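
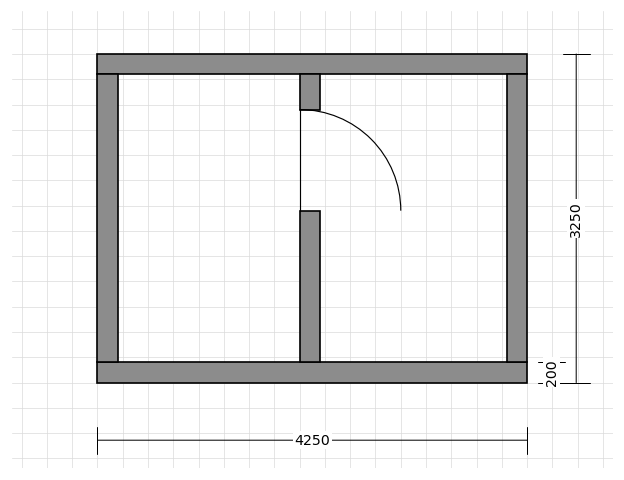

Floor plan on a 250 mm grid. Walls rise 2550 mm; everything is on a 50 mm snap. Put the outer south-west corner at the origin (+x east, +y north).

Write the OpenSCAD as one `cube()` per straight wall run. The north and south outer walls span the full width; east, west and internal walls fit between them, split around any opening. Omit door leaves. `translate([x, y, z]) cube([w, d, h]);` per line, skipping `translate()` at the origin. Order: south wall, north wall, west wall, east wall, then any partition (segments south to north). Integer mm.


cube([4250, 200, 2550]);
translate([0, 3050, 0]) cube([4250, 200, 2550]);
translate([0, 200, 0]) cube([200, 2850, 2550]);
translate([4050, 200, 0]) cube([200, 2850, 2550]);
translate([2000, 200, 0]) cube([200, 1500, 2550]);
translate([2000, 2700, 0]) cube([200, 350, 2550]);


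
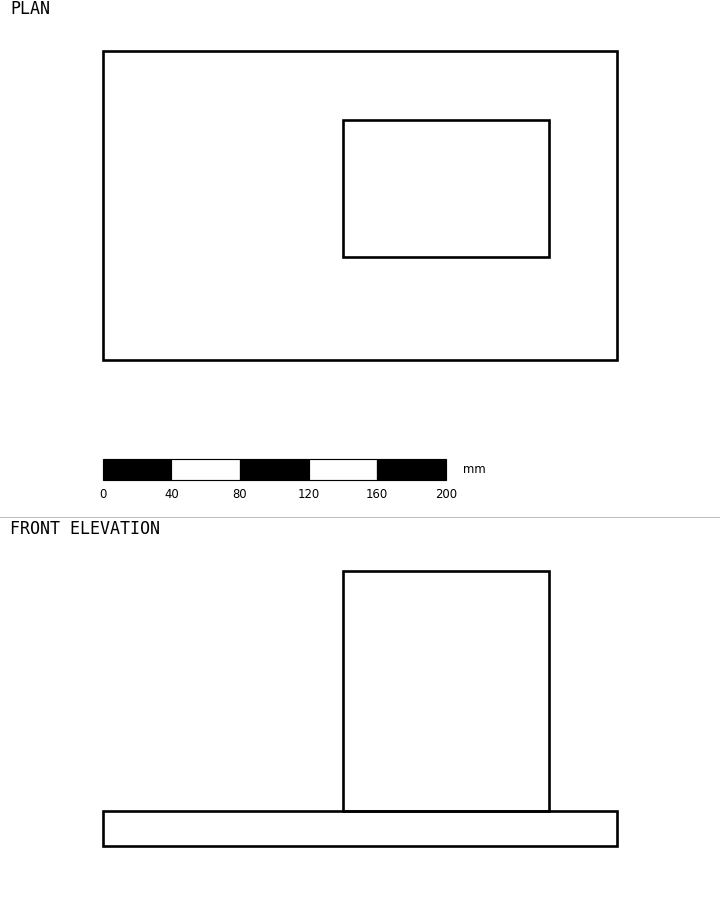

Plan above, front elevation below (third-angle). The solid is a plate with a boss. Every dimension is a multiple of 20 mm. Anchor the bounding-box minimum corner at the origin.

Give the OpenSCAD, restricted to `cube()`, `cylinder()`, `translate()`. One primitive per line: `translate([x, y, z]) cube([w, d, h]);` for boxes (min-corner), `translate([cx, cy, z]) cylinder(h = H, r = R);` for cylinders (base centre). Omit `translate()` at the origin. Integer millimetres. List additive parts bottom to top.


cube([300, 180, 20]);
translate([140, 60, 20]) cube([120, 80, 140]);


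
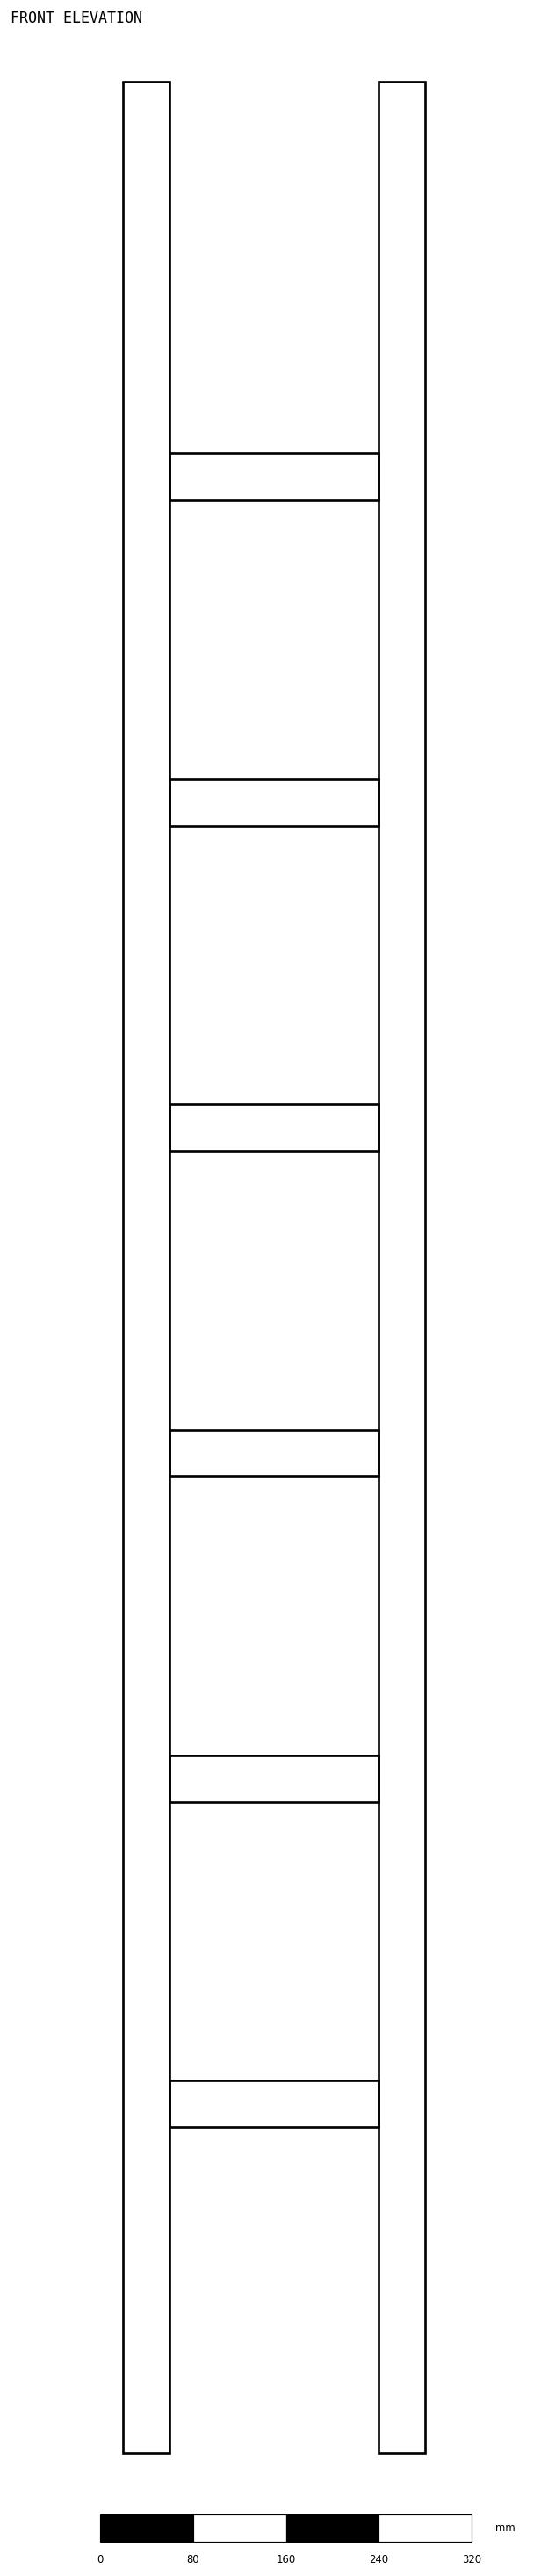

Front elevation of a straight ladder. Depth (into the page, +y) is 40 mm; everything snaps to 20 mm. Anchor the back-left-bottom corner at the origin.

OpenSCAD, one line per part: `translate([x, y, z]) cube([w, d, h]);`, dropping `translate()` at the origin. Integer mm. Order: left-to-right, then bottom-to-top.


cube([40, 40, 2040]);
translate([40, 0, 280]) cube([180, 40, 40]);
translate([40, 0, 560]) cube([180, 40, 40]);
translate([40, 0, 840]) cube([180, 40, 40]);
translate([40, 0, 1120]) cube([180, 40, 40]);
translate([40, 0, 1400]) cube([180, 40, 40]);
translate([40, 0, 1680]) cube([180, 40, 40]);
translate([220, 0, 0]) cube([40, 40, 2040]);


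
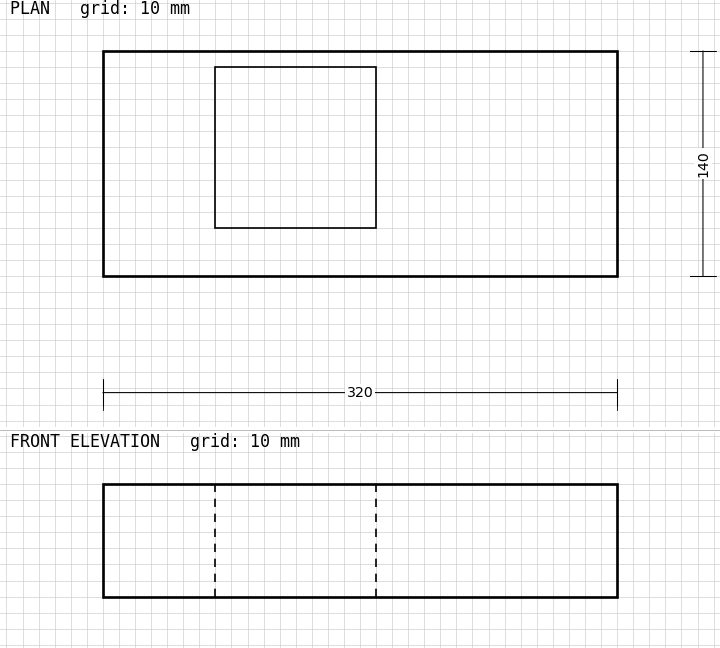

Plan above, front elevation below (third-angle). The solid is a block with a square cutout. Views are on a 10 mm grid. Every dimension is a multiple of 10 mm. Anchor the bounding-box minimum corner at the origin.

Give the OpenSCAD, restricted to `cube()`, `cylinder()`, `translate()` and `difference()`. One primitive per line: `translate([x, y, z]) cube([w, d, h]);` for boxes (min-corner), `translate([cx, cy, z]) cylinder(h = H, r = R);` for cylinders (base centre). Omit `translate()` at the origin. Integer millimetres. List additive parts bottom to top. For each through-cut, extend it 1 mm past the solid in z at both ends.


difference() {
  cube([320, 140, 70]);
  translate([70, 30, -1]) cube([100, 100, 72]);
}


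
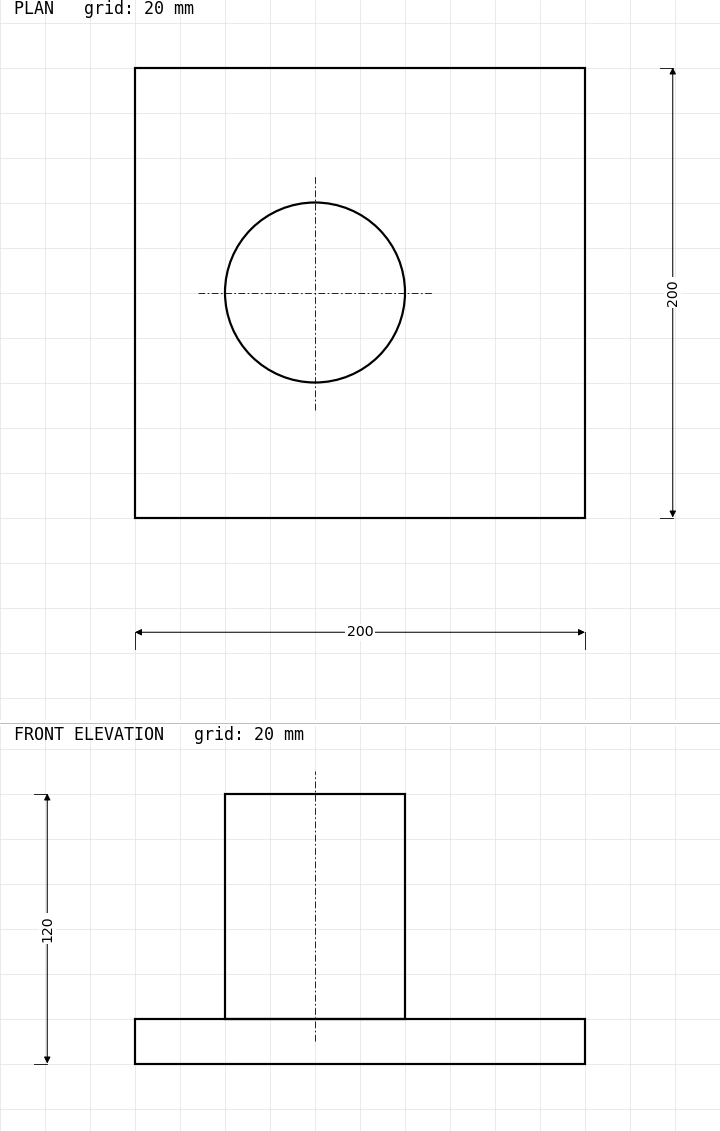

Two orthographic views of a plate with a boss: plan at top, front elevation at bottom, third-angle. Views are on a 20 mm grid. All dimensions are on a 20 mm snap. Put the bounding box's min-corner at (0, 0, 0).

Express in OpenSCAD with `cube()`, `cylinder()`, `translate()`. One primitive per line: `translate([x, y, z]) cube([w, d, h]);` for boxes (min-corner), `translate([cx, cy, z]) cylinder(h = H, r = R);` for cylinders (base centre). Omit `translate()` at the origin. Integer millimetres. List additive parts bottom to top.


cube([200, 200, 20]);
translate([80, 100, 20]) cylinder(h = 100, r = 40);


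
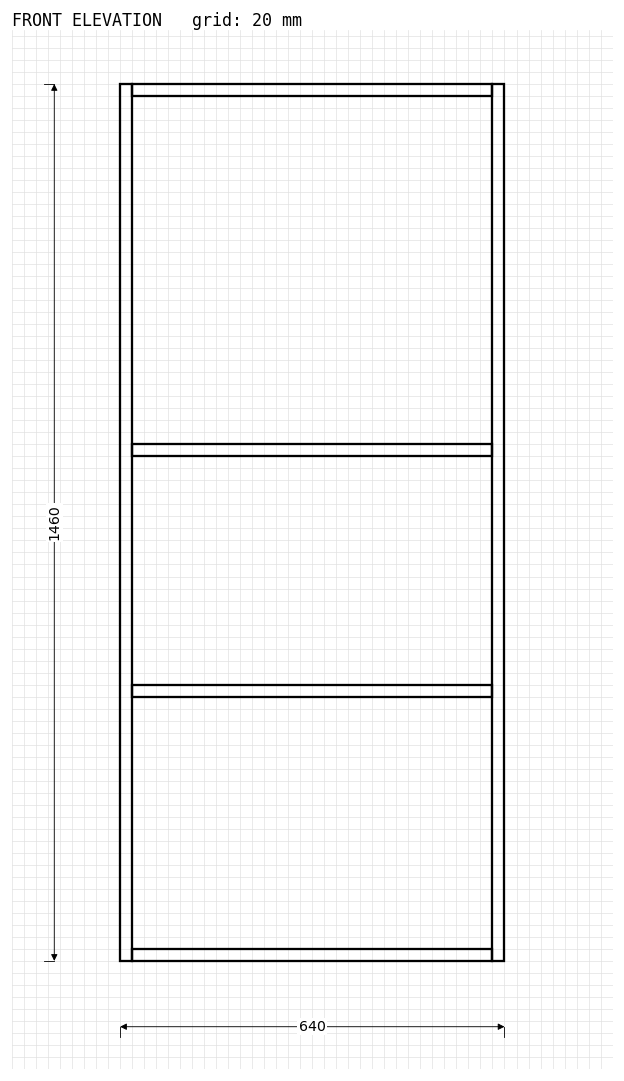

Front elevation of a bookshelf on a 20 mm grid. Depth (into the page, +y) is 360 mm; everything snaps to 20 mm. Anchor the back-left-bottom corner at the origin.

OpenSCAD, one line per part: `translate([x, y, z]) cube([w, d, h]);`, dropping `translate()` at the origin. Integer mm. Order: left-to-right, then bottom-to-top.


cube([20, 360, 1460]);
translate([20, 0, 0]) cube([600, 360, 20]);
translate([20, 0, 440]) cube([600, 360, 20]);
translate([20, 0, 840]) cube([600, 360, 20]);
translate([20, 0, 1440]) cube([600, 360, 20]);
translate([620, 0, 0]) cube([20, 360, 1460]);


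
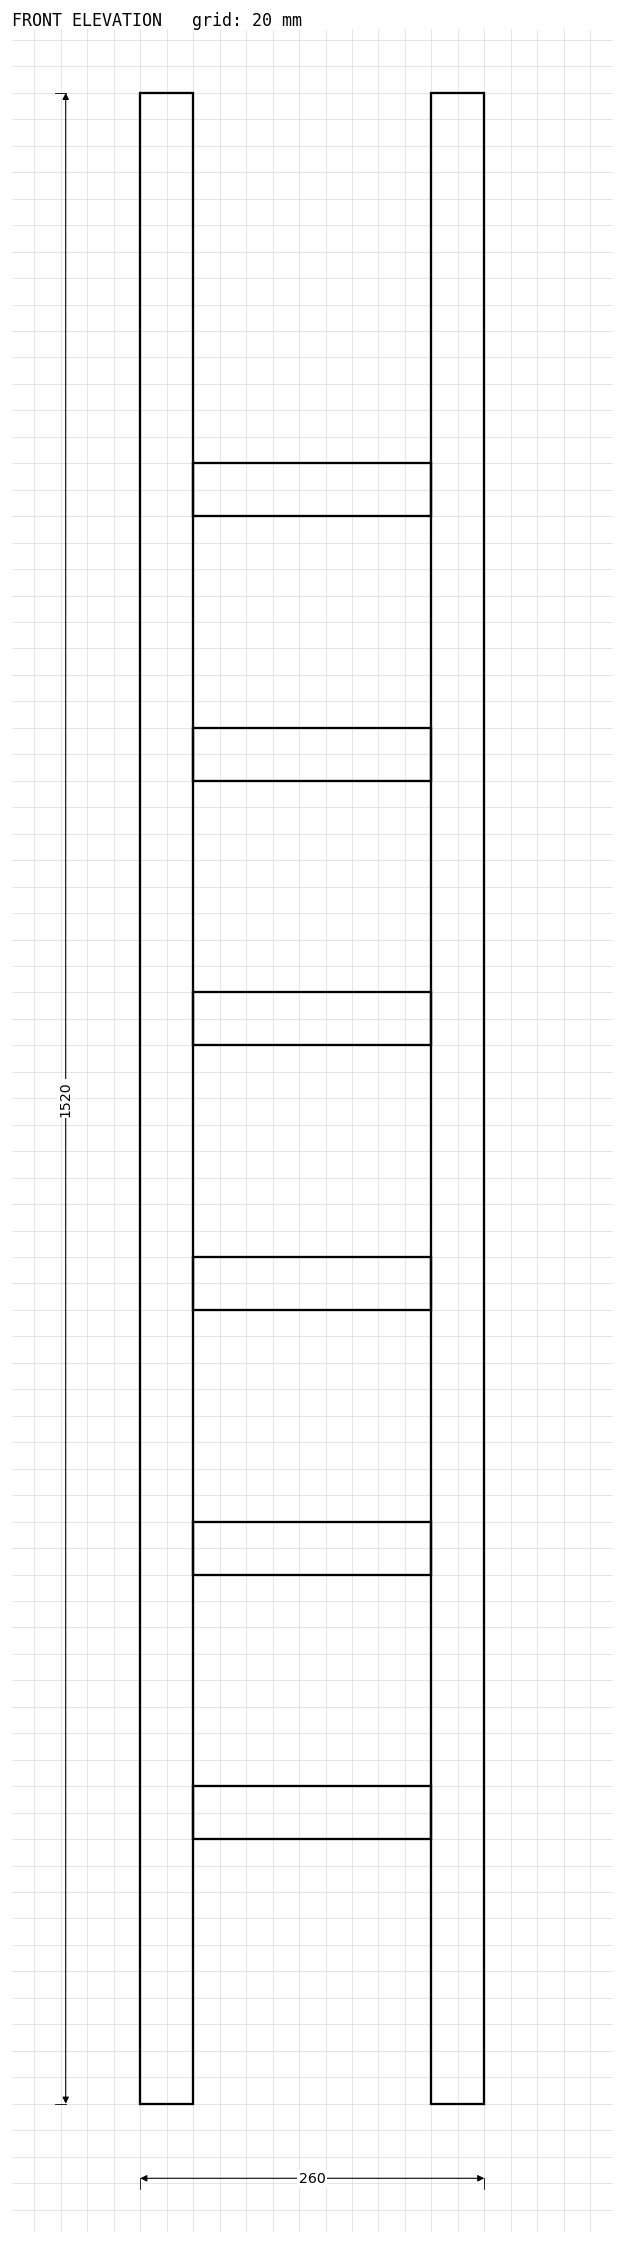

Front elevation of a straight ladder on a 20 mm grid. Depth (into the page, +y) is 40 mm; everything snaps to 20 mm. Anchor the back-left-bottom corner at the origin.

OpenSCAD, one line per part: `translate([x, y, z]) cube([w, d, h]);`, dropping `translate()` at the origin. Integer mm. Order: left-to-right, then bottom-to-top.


cube([40, 40, 1520]);
translate([40, 0, 200]) cube([180, 40, 40]);
translate([40, 0, 400]) cube([180, 40, 40]);
translate([40, 0, 600]) cube([180, 40, 40]);
translate([40, 0, 800]) cube([180, 40, 40]);
translate([40, 0, 1000]) cube([180, 40, 40]);
translate([40, 0, 1200]) cube([180, 40, 40]);
translate([220, 0, 0]) cube([40, 40, 1520]);


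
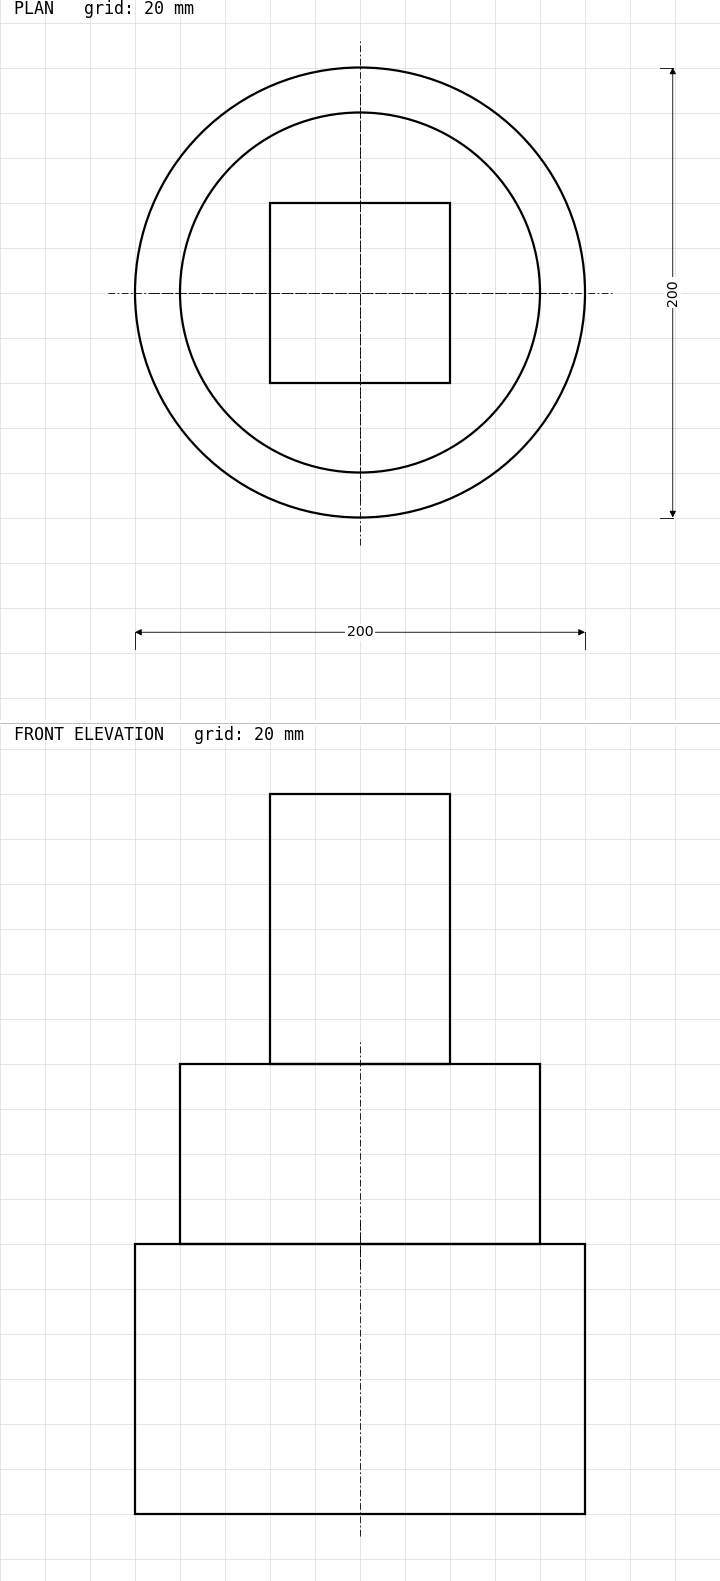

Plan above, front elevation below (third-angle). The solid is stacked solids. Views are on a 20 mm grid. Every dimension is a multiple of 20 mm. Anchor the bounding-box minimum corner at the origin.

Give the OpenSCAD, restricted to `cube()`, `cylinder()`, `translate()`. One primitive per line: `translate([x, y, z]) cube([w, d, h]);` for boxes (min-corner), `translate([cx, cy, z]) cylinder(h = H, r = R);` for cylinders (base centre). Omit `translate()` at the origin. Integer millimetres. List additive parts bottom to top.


translate([100, 100, 0]) cylinder(h = 120, r = 100);
translate([100, 100, 120]) cylinder(h = 80, r = 80);
translate([60, 60, 200]) cube([80, 80, 120]);


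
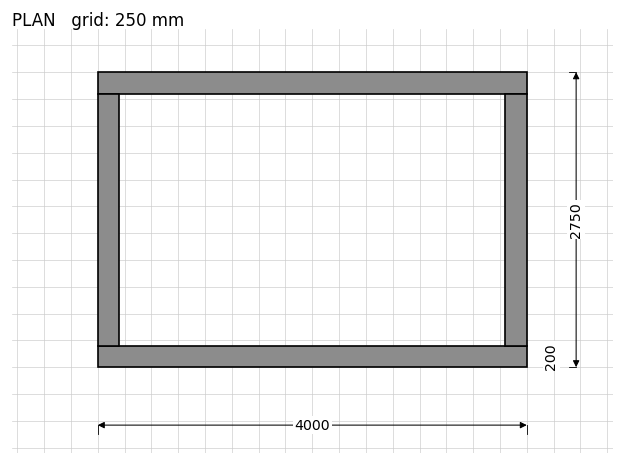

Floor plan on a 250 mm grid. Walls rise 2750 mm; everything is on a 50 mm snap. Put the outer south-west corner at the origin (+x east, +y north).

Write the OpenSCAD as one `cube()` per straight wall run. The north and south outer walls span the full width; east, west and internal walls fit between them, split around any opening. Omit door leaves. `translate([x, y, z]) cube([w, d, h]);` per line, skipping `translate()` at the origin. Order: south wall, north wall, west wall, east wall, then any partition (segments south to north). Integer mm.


cube([4000, 200, 2750]);
translate([0, 2550, 0]) cube([4000, 200, 2750]);
translate([0, 200, 0]) cube([200, 2350, 2750]);
translate([3800, 200, 0]) cube([200, 2350, 2750]);


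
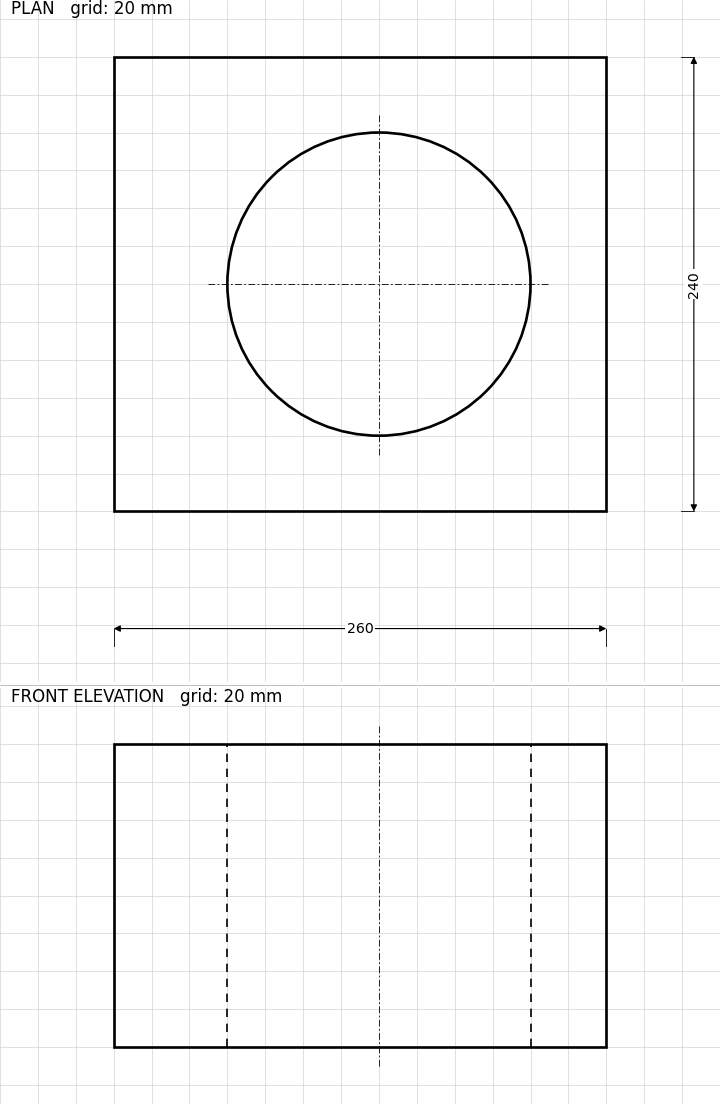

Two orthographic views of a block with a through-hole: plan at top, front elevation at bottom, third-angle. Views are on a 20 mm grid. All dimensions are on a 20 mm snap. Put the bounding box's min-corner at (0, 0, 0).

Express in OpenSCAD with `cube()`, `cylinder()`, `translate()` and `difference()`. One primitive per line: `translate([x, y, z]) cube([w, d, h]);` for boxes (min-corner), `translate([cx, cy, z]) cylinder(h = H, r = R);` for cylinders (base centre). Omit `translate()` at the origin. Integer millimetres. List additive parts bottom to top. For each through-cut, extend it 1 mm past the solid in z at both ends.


difference() {
  cube([260, 240, 160]);
  translate([140, 120, -1]) cylinder(h = 162, r = 80);
}


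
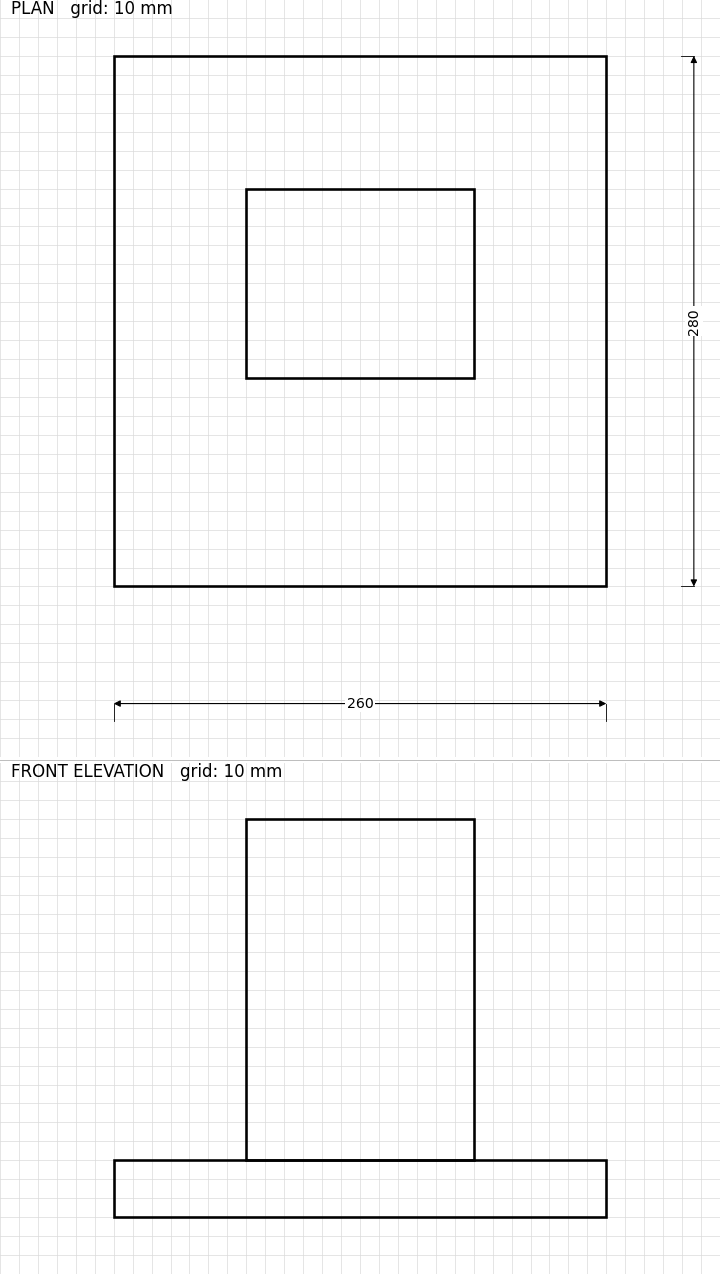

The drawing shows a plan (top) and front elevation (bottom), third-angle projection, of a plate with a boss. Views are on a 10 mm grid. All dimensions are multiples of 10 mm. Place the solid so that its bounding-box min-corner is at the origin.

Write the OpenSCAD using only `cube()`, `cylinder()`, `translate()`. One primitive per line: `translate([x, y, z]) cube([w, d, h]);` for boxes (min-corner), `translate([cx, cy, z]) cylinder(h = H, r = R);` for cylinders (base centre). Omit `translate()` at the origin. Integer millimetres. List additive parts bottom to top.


cube([260, 280, 30]);
translate([70, 110, 30]) cube([120, 100, 180]);


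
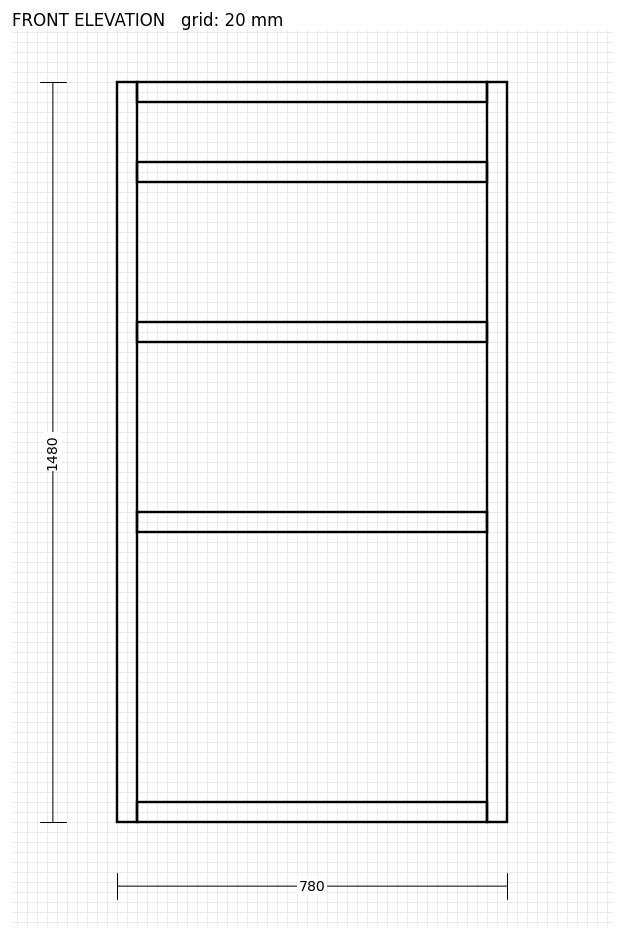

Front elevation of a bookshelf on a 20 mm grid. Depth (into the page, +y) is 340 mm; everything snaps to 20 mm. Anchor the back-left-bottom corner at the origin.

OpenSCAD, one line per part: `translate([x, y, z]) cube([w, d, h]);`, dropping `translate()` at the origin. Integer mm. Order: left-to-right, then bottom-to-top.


cube([40, 340, 1480]);
translate([40, 0, 0]) cube([700, 340, 40]);
translate([40, 0, 580]) cube([700, 340, 40]);
translate([40, 0, 960]) cube([700, 340, 40]);
translate([40, 0, 1280]) cube([700, 340, 40]);
translate([40, 0, 1440]) cube([700, 340, 40]);
translate([740, 0, 0]) cube([40, 340, 1480]);


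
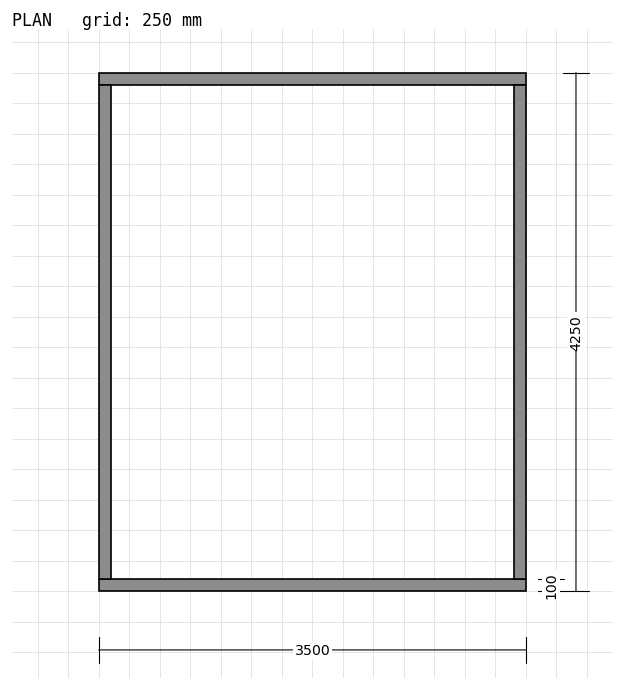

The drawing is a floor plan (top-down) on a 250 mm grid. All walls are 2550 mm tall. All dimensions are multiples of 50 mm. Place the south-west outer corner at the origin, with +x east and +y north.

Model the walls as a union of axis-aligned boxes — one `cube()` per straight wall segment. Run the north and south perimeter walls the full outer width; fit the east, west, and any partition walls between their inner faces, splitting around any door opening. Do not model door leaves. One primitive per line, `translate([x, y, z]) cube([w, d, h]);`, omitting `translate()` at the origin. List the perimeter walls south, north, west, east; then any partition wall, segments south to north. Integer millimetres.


cube([3500, 100, 2550]);
translate([0, 4150, 0]) cube([3500, 100, 2550]);
translate([0, 100, 0]) cube([100, 4050, 2550]);
translate([3400, 100, 0]) cube([100, 4050, 2550]);


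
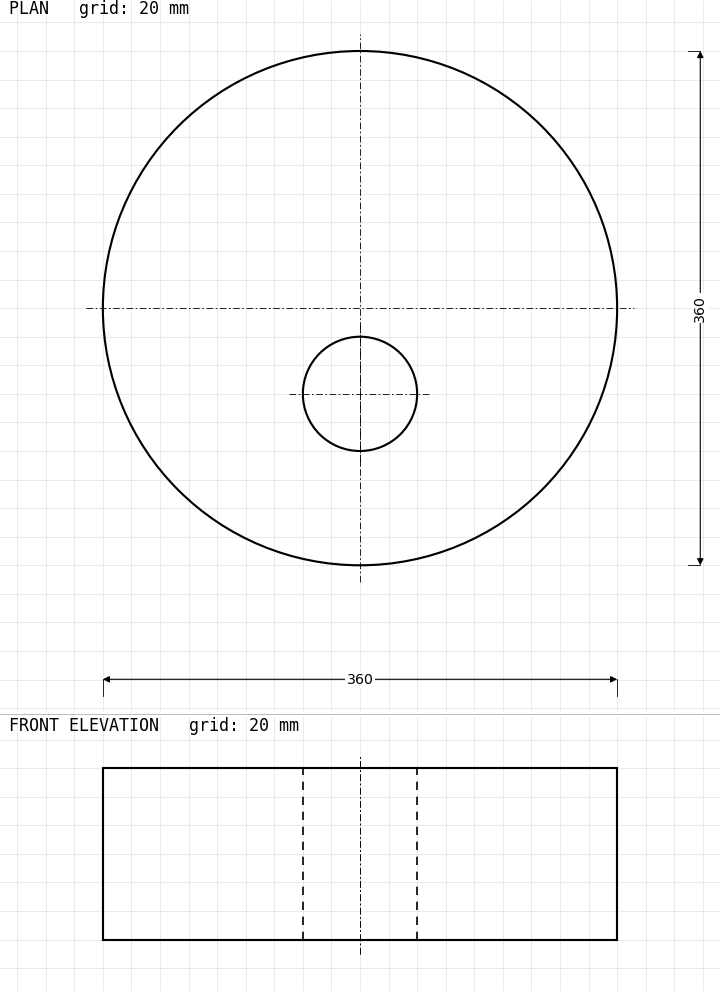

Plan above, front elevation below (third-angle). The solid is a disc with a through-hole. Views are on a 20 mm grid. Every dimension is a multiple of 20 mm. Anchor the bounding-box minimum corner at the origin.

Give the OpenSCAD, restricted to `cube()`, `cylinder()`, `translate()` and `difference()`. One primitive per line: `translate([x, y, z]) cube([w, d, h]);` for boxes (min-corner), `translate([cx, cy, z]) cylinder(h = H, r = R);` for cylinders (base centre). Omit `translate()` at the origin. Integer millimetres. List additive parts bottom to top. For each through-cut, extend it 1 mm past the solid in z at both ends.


difference() {
  translate([180, 180, 0]) cylinder(h = 120, r = 180);
  translate([180, 120, -1]) cylinder(h = 122, r = 40);
}


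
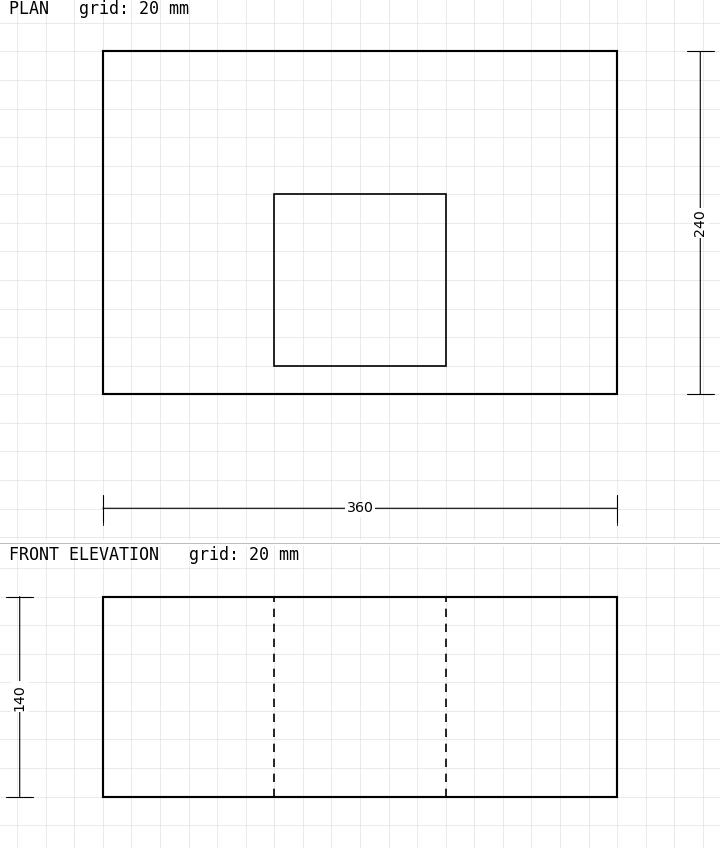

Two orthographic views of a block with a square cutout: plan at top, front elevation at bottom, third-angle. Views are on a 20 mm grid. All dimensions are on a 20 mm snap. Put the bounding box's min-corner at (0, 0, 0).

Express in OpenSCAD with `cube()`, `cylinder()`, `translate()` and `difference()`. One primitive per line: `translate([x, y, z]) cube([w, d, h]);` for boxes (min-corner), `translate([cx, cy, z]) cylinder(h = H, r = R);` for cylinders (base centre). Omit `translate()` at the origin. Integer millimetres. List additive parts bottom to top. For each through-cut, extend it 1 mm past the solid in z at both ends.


difference() {
  cube([360, 240, 140]);
  translate([120, 20, -1]) cube([120, 120, 142]);
}


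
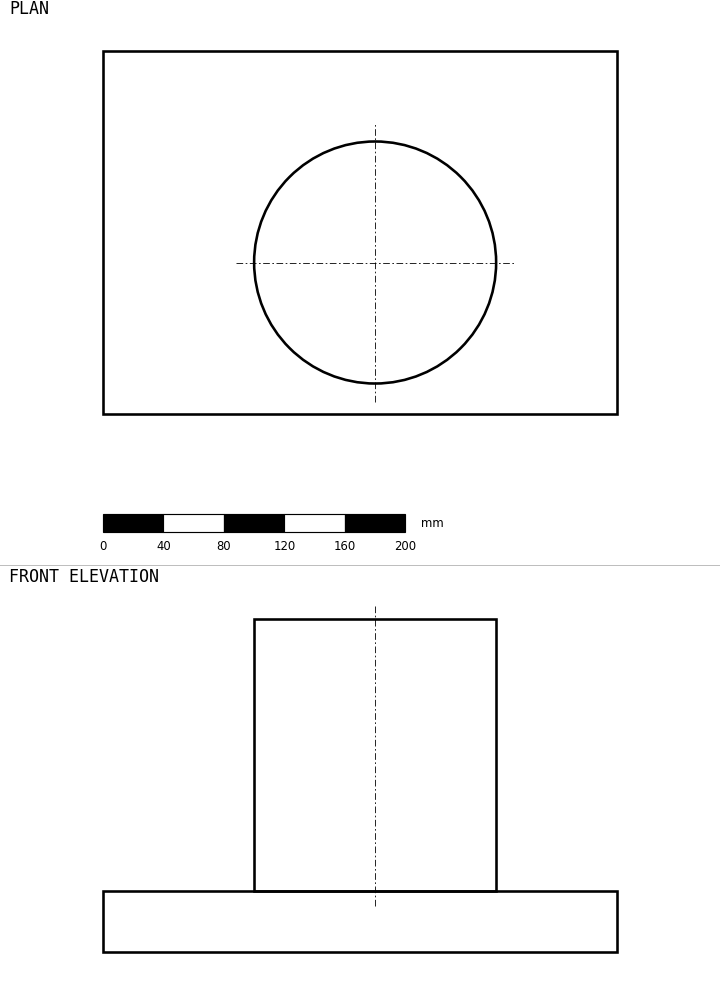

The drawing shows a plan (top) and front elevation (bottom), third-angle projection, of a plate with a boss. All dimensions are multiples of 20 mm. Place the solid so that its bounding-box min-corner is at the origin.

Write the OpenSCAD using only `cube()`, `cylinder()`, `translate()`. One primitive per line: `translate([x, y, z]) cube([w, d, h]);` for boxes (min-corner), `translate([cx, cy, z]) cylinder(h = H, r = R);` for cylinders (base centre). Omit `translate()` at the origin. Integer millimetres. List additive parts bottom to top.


cube([340, 240, 40]);
translate([180, 100, 40]) cylinder(h = 180, r = 80);


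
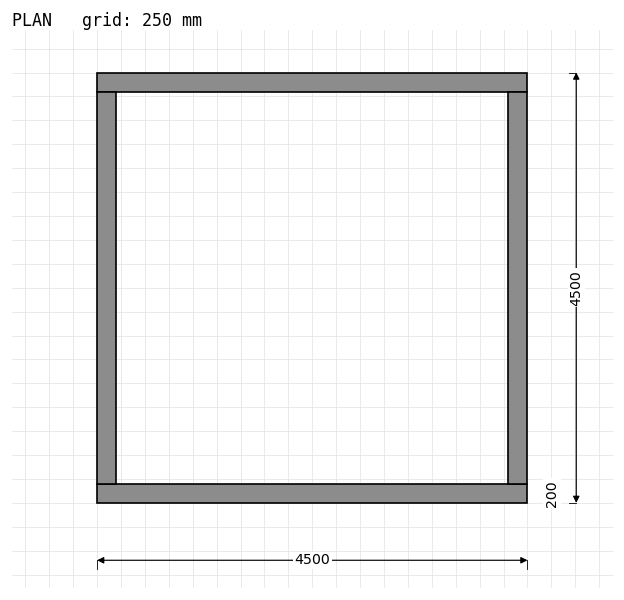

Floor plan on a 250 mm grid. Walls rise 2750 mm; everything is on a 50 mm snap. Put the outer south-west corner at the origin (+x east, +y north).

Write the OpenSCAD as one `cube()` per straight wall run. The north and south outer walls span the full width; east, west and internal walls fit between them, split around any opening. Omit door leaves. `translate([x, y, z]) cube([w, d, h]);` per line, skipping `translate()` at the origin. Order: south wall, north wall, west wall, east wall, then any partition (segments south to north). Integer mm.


cube([4500, 200, 2750]);
translate([0, 4300, 0]) cube([4500, 200, 2750]);
translate([0, 200, 0]) cube([200, 4100, 2750]);
translate([4300, 200, 0]) cube([200, 4100, 2750]);


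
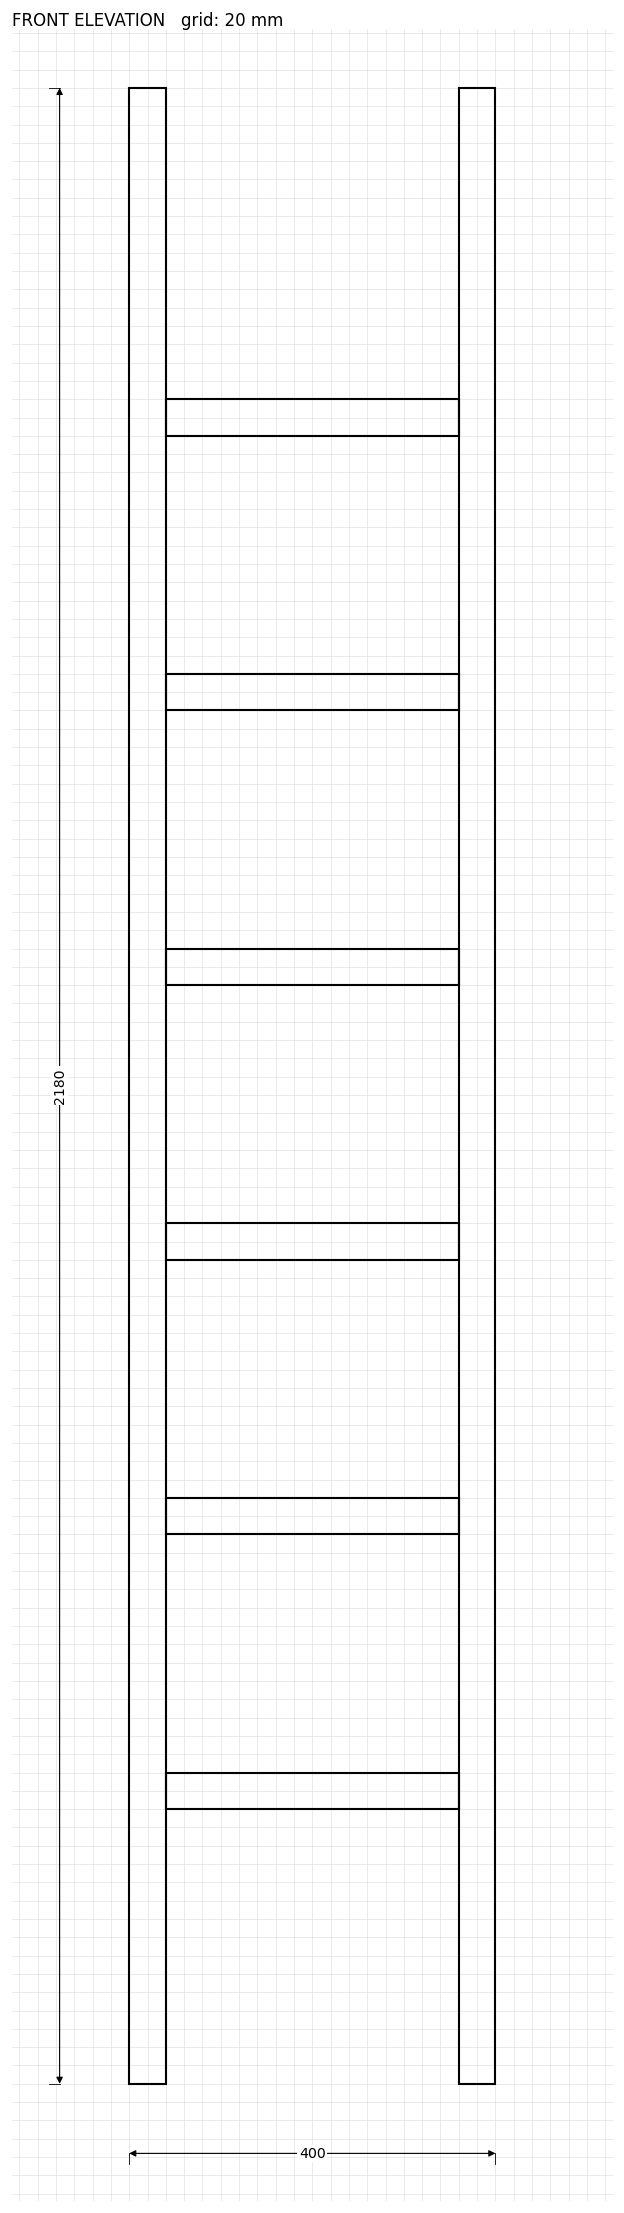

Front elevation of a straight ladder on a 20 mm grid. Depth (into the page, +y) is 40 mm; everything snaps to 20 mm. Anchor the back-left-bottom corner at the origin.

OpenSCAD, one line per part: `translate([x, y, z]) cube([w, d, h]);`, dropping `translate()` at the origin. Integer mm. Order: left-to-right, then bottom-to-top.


cube([40, 40, 2180]);
translate([40, 0, 300]) cube([320, 40, 40]);
translate([40, 0, 600]) cube([320, 40, 40]);
translate([40, 0, 900]) cube([320, 40, 40]);
translate([40, 0, 1200]) cube([320, 40, 40]);
translate([40, 0, 1500]) cube([320, 40, 40]);
translate([40, 0, 1800]) cube([320, 40, 40]);
translate([360, 0, 0]) cube([40, 40, 2180]);


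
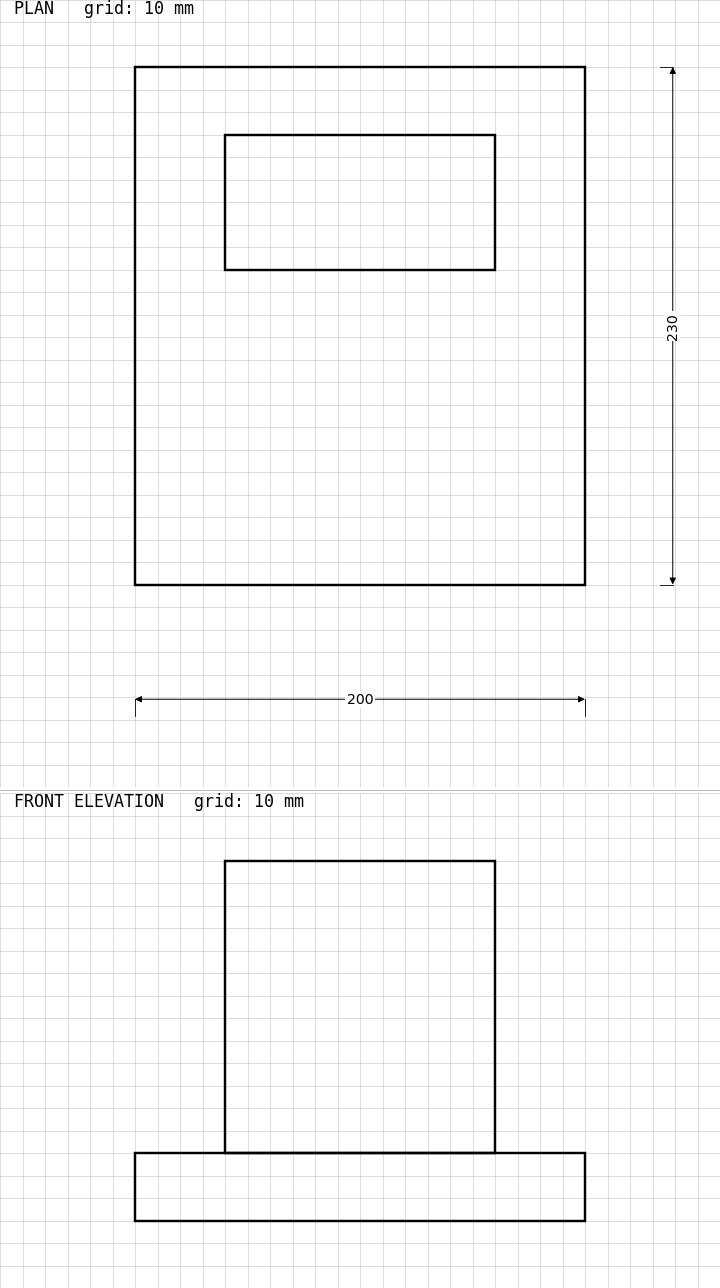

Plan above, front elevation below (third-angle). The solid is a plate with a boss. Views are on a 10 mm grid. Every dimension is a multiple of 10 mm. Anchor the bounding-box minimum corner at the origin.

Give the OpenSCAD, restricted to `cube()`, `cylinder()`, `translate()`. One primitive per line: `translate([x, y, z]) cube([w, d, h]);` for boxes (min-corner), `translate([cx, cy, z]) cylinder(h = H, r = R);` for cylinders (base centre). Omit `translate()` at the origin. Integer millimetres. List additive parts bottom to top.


cube([200, 230, 30]);
translate([40, 140, 30]) cube([120, 60, 130]);


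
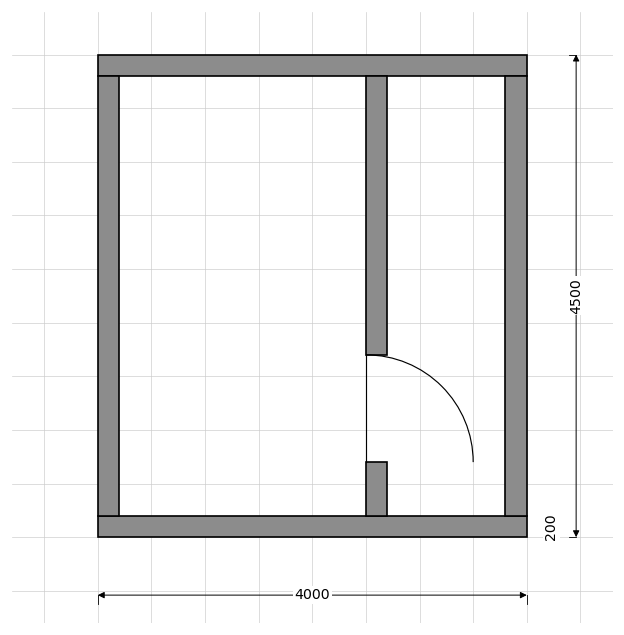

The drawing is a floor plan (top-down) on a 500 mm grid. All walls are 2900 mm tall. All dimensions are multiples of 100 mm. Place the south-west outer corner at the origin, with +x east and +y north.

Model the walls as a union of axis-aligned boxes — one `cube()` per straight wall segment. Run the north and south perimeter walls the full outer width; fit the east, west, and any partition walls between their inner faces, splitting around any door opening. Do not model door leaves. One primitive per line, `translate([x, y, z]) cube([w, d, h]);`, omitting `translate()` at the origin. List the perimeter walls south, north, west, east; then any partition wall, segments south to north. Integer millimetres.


cube([4000, 200, 2900]);
translate([0, 4300, 0]) cube([4000, 200, 2900]);
translate([0, 200, 0]) cube([200, 4100, 2900]);
translate([3800, 200, 0]) cube([200, 4100, 2900]);
translate([2500, 200, 0]) cube([200, 500, 2900]);
translate([2500, 1700, 0]) cube([200, 2600, 2900]);


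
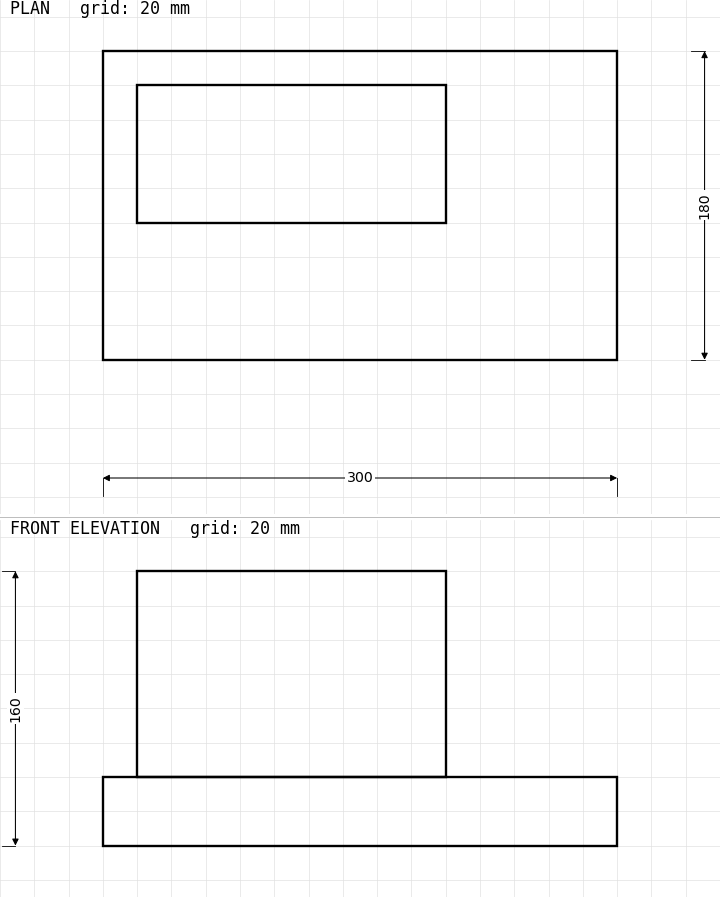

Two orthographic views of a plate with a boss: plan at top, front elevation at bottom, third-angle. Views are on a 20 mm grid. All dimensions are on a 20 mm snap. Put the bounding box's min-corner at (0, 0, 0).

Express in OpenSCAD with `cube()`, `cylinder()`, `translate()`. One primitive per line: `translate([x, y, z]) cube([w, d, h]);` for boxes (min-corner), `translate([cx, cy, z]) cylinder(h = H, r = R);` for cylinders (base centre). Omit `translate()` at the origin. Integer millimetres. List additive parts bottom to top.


cube([300, 180, 40]);
translate([20, 80, 40]) cube([180, 80, 120]);


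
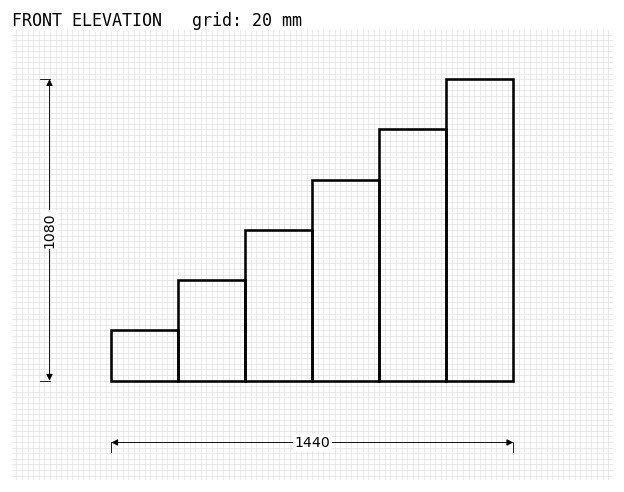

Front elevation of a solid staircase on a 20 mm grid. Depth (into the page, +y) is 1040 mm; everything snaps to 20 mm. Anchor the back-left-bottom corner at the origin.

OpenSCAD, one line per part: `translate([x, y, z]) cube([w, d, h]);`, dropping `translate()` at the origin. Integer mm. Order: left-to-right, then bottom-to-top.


cube([240, 1040, 180]);
translate([240, 0, 0]) cube([240, 1040, 360]);
translate([480, 0, 0]) cube([240, 1040, 540]);
translate([720, 0, 0]) cube([240, 1040, 720]);
translate([960, 0, 0]) cube([240, 1040, 900]);
translate([1200, 0, 0]) cube([240, 1040, 1080]);


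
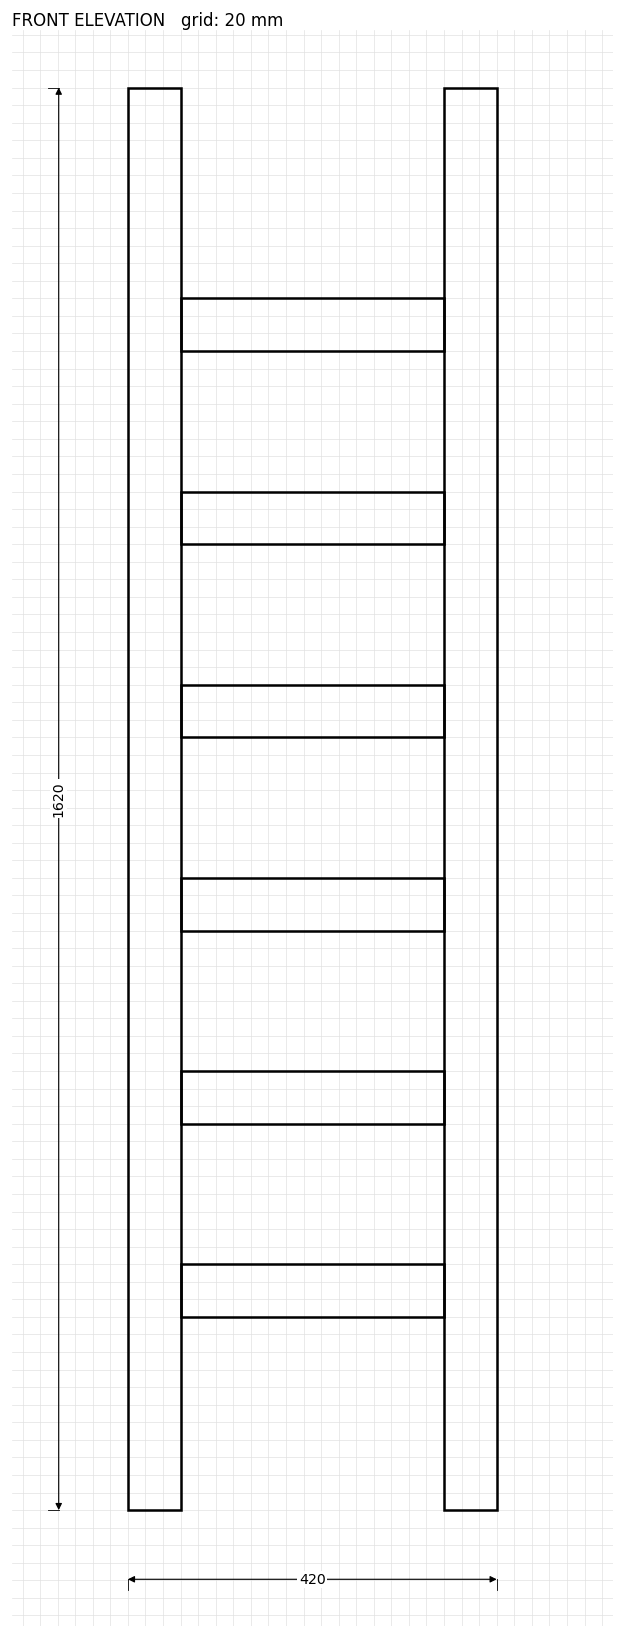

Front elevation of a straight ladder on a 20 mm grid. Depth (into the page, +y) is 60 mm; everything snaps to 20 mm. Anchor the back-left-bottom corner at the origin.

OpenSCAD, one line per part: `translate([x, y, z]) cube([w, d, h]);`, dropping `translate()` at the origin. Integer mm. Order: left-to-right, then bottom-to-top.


cube([60, 60, 1620]);
translate([60, 0, 220]) cube([300, 60, 60]);
translate([60, 0, 440]) cube([300, 60, 60]);
translate([60, 0, 660]) cube([300, 60, 60]);
translate([60, 0, 880]) cube([300, 60, 60]);
translate([60, 0, 1100]) cube([300, 60, 60]);
translate([60, 0, 1320]) cube([300, 60, 60]);
translate([360, 0, 0]) cube([60, 60, 1620]);


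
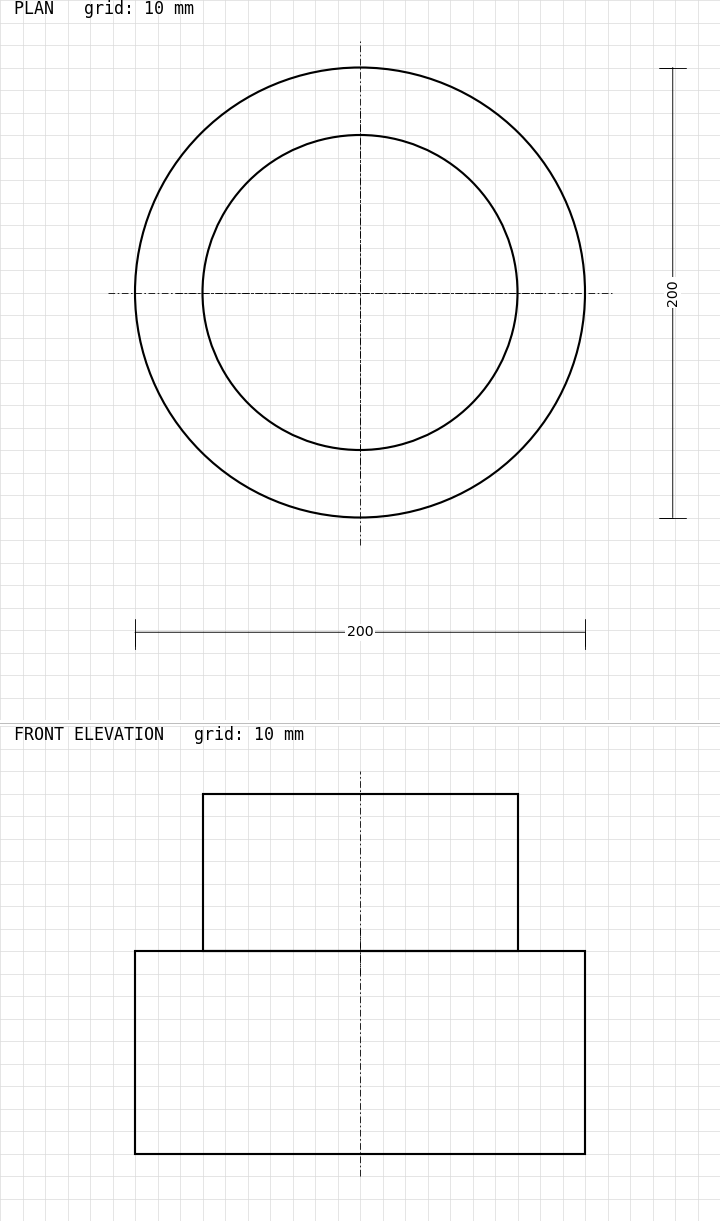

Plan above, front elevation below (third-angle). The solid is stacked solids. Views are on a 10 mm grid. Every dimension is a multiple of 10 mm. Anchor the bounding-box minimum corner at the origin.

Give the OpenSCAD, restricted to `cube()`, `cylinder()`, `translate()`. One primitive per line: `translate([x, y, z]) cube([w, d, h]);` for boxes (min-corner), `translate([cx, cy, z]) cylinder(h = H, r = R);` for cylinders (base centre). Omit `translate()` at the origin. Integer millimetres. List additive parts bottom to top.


translate([100, 100, 0]) cylinder(h = 90, r = 100);
translate([100, 100, 90]) cylinder(h = 70, r = 70);


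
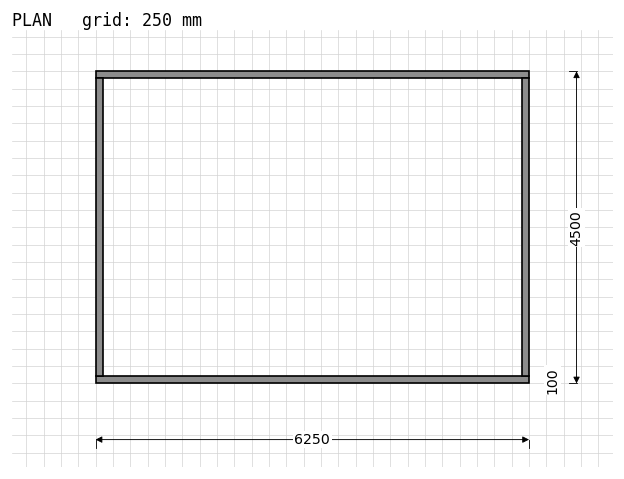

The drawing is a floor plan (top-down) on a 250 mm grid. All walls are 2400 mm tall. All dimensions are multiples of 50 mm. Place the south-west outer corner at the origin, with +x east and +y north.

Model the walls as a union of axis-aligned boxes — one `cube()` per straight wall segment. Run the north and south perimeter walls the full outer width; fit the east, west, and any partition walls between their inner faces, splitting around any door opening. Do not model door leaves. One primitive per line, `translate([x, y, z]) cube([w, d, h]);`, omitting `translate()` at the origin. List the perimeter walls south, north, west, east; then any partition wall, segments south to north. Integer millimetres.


cube([6250, 100, 2400]);
translate([0, 4400, 0]) cube([6250, 100, 2400]);
translate([0, 100, 0]) cube([100, 4300, 2400]);
translate([6150, 100, 0]) cube([100, 4300, 2400]);


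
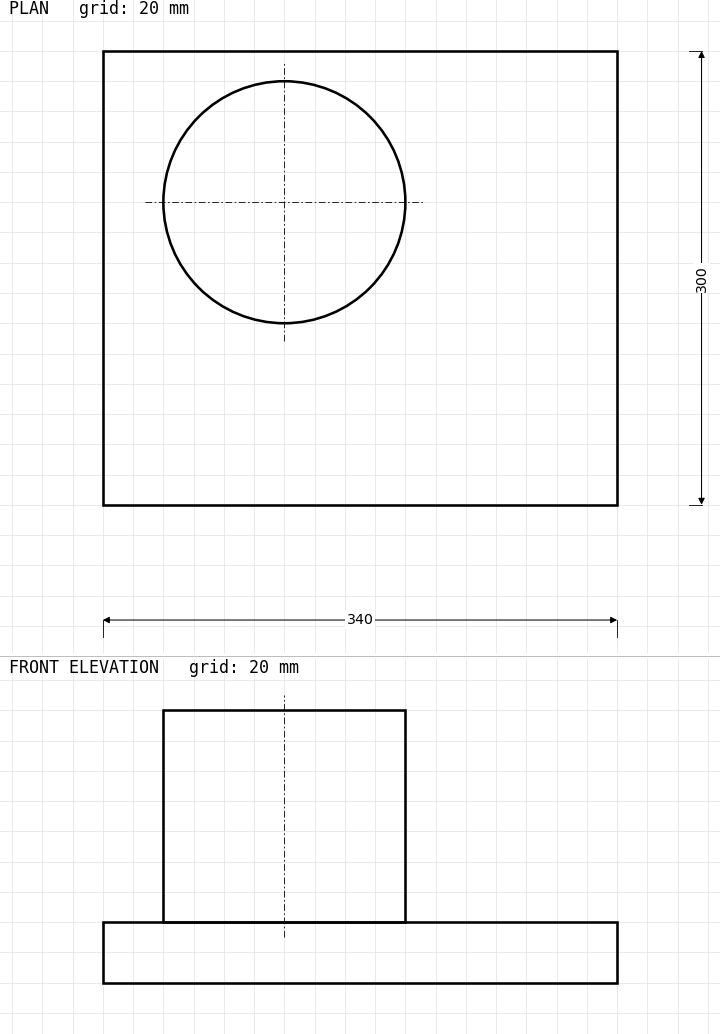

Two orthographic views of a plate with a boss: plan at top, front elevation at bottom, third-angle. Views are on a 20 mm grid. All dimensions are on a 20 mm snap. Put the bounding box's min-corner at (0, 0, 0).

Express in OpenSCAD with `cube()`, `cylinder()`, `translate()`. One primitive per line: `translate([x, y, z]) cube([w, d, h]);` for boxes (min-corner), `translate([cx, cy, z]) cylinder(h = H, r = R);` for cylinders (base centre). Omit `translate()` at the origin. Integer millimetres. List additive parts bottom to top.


cube([340, 300, 40]);
translate([120, 200, 40]) cylinder(h = 140, r = 80);


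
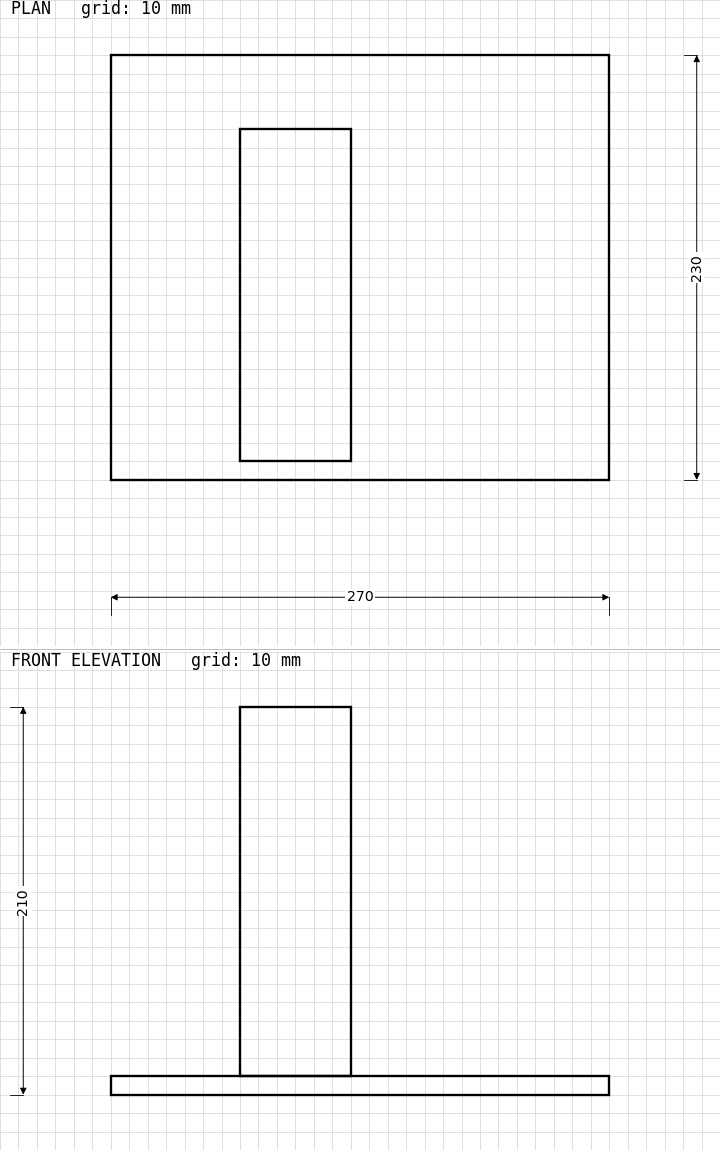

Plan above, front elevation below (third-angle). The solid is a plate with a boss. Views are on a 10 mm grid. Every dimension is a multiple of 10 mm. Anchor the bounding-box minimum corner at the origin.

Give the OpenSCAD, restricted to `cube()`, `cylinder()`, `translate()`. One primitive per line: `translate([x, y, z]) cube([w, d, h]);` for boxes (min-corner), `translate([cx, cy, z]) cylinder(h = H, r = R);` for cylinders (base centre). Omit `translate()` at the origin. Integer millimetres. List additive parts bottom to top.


cube([270, 230, 10]);
translate([70, 10, 10]) cube([60, 180, 200]);


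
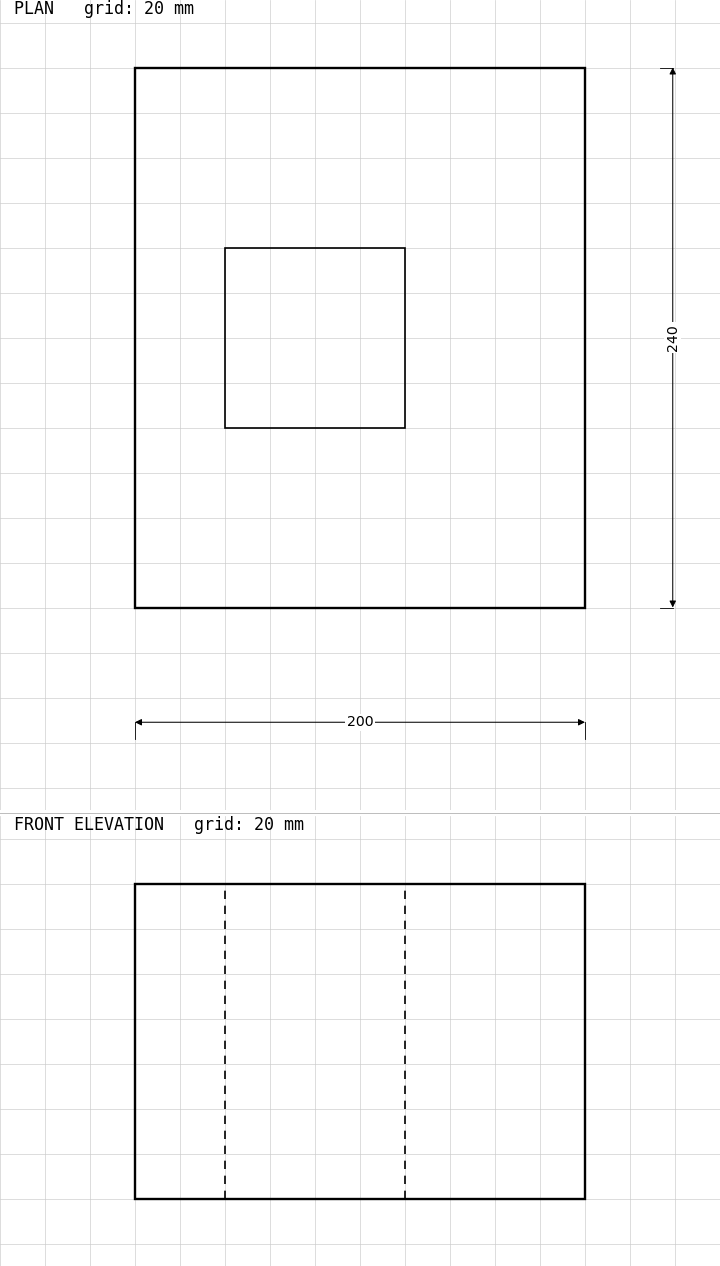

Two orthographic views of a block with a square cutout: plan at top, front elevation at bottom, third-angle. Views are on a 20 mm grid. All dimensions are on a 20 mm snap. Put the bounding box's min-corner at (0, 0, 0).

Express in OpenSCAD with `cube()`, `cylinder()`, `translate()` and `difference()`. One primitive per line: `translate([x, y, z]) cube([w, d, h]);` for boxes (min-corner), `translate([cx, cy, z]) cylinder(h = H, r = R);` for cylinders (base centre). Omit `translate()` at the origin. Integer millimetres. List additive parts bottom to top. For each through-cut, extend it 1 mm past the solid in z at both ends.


difference() {
  cube([200, 240, 140]);
  translate([40, 80, -1]) cube([80, 80, 142]);
}


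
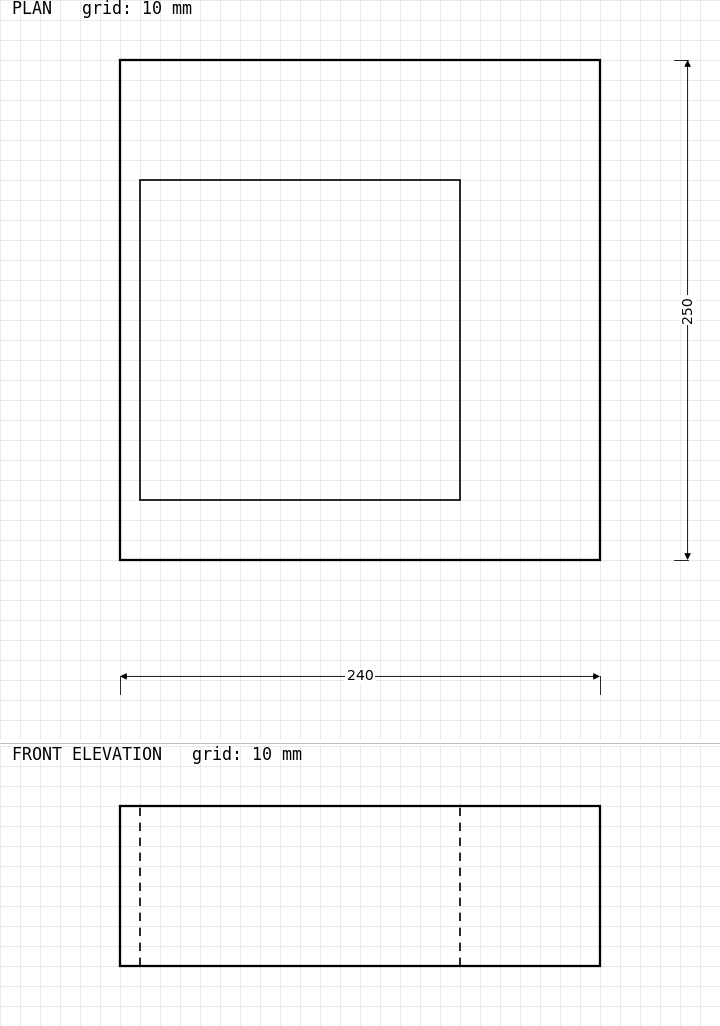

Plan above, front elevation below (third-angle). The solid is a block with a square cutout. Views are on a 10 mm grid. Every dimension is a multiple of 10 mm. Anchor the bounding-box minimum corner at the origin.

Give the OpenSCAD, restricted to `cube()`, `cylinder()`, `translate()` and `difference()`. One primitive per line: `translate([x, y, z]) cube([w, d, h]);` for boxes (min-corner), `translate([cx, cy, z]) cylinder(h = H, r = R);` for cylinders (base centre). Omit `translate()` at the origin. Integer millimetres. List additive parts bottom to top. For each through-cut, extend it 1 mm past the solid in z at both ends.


difference() {
  cube([240, 250, 80]);
  translate([10, 30, -1]) cube([160, 160, 82]);
}


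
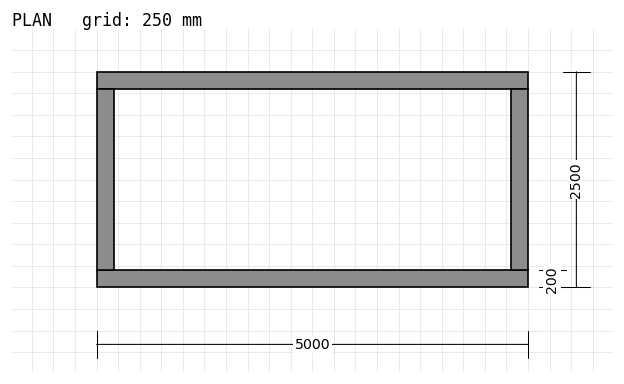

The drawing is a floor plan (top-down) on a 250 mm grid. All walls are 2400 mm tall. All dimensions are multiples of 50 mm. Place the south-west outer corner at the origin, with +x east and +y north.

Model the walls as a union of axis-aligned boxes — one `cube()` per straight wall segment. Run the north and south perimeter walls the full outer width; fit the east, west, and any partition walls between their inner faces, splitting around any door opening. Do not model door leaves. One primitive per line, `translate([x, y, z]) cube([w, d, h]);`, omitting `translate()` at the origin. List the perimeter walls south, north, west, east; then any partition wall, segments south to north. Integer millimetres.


cube([5000, 200, 2400]);
translate([0, 2300, 0]) cube([5000, 200, 2400]);
translate([0, 200, 0]) cube([200, 2100, 2400]);
translate([4800, 200, 0]) cube([200, 2100, 2400]);


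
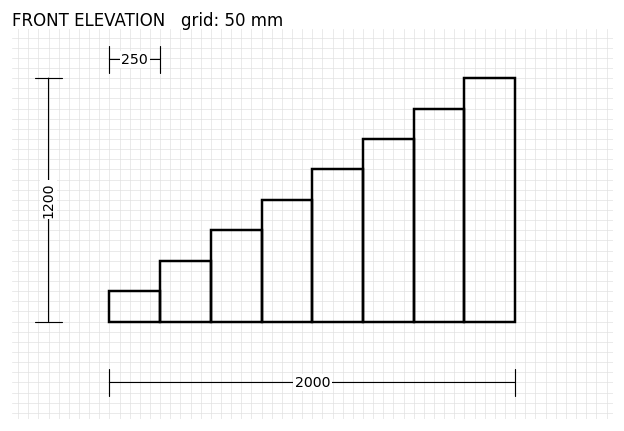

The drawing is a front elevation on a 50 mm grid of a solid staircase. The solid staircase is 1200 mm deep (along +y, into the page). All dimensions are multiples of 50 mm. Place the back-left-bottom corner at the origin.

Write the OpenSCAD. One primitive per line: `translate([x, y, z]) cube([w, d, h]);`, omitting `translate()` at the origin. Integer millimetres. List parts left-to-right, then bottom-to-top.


cube([250, 1200, 150]);
translate([250, 0, 0]) cube([250, 1200, 300]);
translate([500, 0, 0]) cube([250, 1200, 450]);
translate([750, 0, 0]) cube([250, 1200, 600]);
translate([1000, 0, 0]) cube([250, 1200, 750]);
translate([1250, 0, 0]) cube([250, 1200, 900]);
translate([1500, 0, 0]) cube([250, 1200, 1050]);
translate([1750, 0, 0]) cube([250, 1200, 1200]);


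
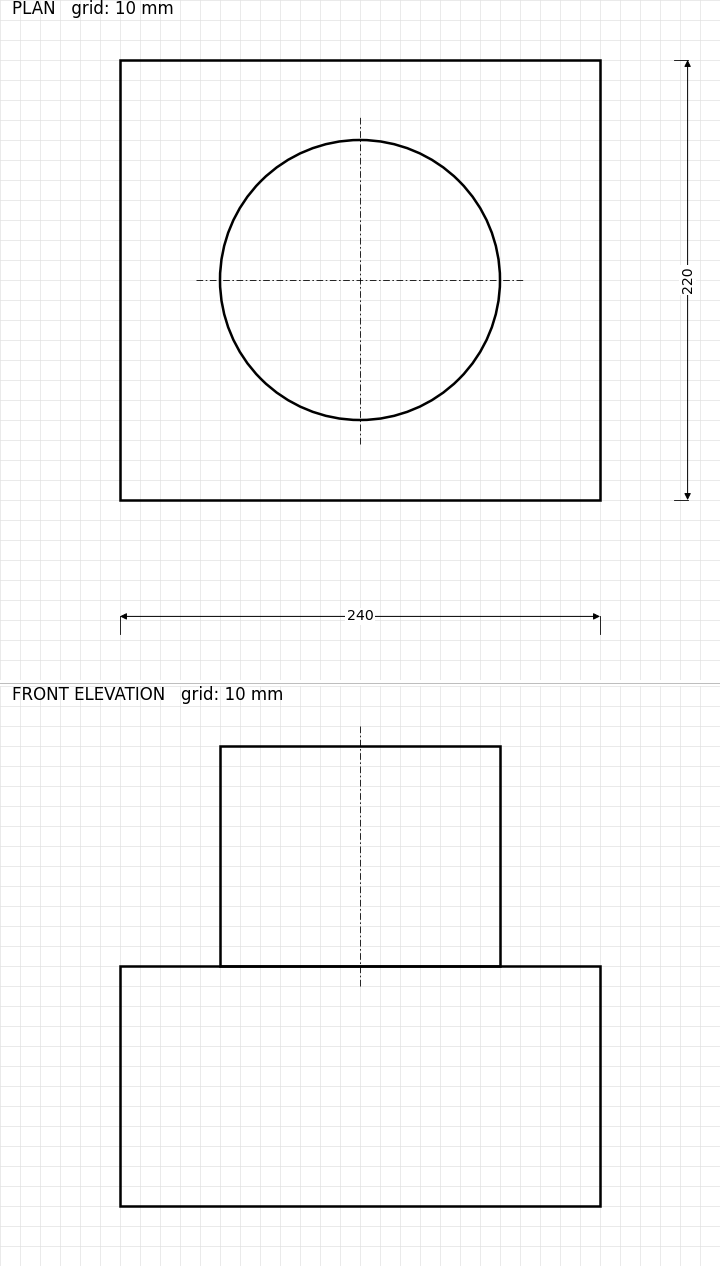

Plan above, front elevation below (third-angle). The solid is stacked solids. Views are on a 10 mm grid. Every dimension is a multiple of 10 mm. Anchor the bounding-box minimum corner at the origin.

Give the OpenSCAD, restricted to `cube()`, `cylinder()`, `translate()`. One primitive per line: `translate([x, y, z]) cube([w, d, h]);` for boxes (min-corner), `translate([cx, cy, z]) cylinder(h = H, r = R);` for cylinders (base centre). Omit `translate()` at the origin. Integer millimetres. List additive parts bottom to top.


cube([240, 220, 120]);
translate([120, 110, 120]) cylinder(h = 110, r = 70);
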